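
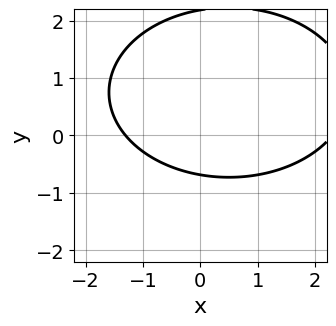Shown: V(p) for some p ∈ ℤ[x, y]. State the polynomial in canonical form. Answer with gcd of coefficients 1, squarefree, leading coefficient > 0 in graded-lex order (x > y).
1. Degree: no degree-1 curve has this shape, so deg p = 2.
2. The integer polynomial consistent with all of this is the stated p.

x^2 + 2*y^2 - x - 3*y - 3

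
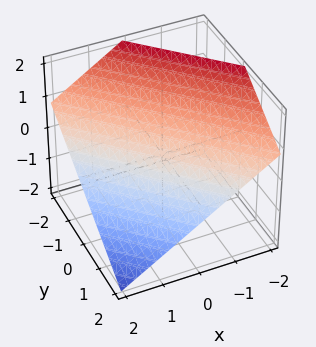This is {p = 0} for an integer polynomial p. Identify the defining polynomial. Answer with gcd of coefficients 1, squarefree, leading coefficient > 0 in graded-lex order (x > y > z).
2*x + 2*y + 3*z - 2

First, degree: every cross-section is a straight line — this is a plane, so deg p = 1.
Next, from the axis intercepts and sections: it crosses the y-axis at the gridline y = 1; it crosses the x-axis at the gridline x = 1.
Finally, together with the visible shape, these determine p as stated.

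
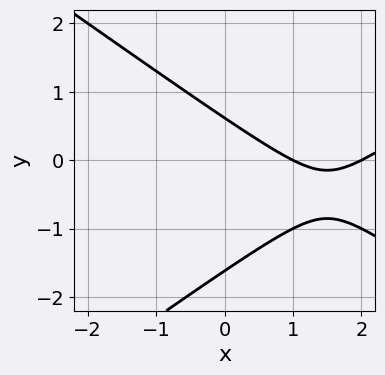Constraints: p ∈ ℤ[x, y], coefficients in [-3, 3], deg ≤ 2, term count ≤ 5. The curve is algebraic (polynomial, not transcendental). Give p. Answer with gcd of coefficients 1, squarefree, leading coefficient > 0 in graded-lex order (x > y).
deg p = 2.
Observable constraints: the x-axis gridline crossings are at x ∈ {1, 2}.
The integer polynomial consistent with all of this is the stated p.

x^2 - 2*y^2 - 3*x - 2*y + 2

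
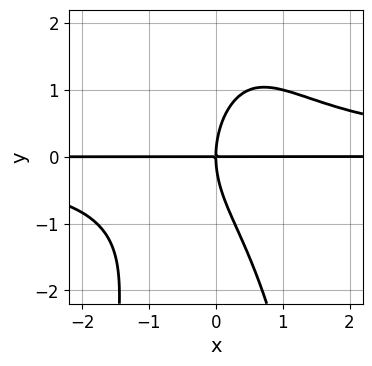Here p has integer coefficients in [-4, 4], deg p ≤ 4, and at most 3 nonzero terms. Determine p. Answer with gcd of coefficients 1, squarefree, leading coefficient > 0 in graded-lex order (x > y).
2*x^2*y^2 + y^3 - 3*x*y

(a) Degree: no degree-3 curve has this shape, so deg p = 4.
(b) From the visible intercepts: the visible x-axis segment lies entirely on the curve; it meets the y-axis at y = 0 (among the integer gridlines).
(c) Fitting integer coefficients to these (and the overall shape) gives p.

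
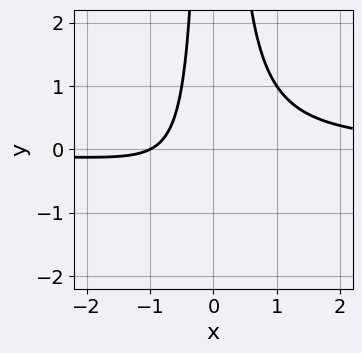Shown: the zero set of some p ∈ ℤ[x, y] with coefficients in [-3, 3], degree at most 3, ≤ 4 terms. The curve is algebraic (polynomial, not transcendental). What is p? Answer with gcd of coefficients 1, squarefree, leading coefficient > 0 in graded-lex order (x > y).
1. deg p = 3. A generic line meets the curve in up to 3 points.
2. Against the integer gridlines: it crosses the x-axis at the gridline x = -1; the curve avoids every integer y-axis point in the box.
3. Matching integer coefficients to the picture gives p.

2*x^2*y - x - 1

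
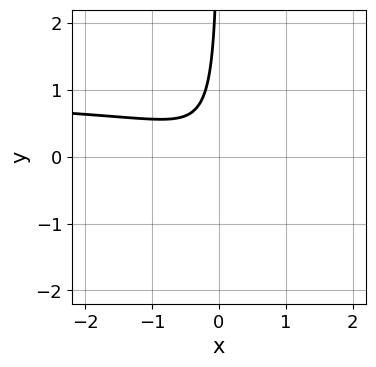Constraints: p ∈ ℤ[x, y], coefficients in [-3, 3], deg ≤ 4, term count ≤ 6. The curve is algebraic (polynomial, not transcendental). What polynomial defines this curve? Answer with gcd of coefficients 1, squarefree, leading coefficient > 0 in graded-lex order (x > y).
1. The degree is 3 — the shape is more complex than any degree-2 curve.
2. From the axis intercepts and sections: it misses every integer gridline on the x-axis; the curve avoids every integer y-axis point in the box.
3. Fitting integer coefficients to these (and the overall shape) gives p.

3*x^2*y - 2*x*y^2 - 3*x^2 - 3*x*y - 1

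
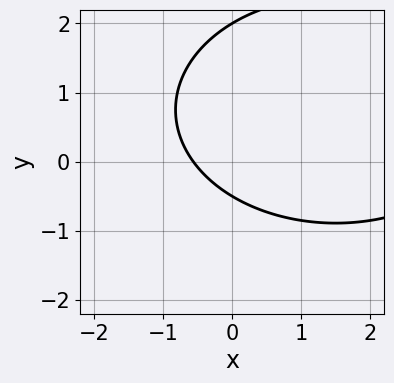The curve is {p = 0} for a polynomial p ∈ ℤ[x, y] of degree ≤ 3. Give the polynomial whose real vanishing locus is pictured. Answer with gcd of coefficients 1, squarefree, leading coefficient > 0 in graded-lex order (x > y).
x^2 + 2*y^2 - 3*x - 3*y - 2

Degree: a generic line meets the curve in up to 2 points, so deg p = 2.
From the visible intercepts: it crosses the y-axis at the gridline y = 2.
Fitting integer coefficients to these (and the overall shape) gives p.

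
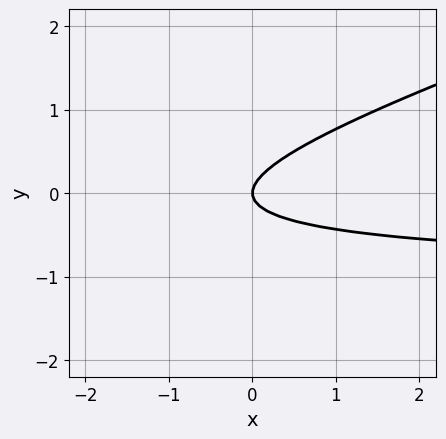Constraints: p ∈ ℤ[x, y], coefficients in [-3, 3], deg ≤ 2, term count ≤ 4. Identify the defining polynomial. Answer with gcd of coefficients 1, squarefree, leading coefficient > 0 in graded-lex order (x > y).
x*y - 3*y^2 + x

First, deg p = 2. A generic line meets the curve in up to 2 points.
Then, from the visible intercepts: one x-axis crossing is at x = 0; one y-axis crossing is at y = 0.
Finally, these observations pin down the coefficients.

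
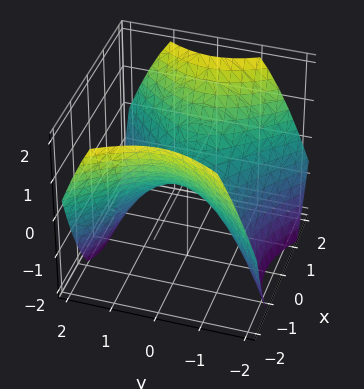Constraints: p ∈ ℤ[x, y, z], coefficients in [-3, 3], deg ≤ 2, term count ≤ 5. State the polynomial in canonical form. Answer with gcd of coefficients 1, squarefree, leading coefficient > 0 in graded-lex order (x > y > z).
2*x^2 - 2*y^2 - 3*z

(a) Degree: a hyperbolic paraboloid; a quadric, so deg p = 2.
(b) Symmetries: it's symmetric under x → −x, forcing even powers of x; it's symmetric under y → −y, forcing even powers of y.
(c) Reading off the gridlines: it crosses the y-axis at the gridline y = 0; it meets the x-axis at x = 0 (among the integer gridlines).
(d) Solving for integer coefficients yields p as stated.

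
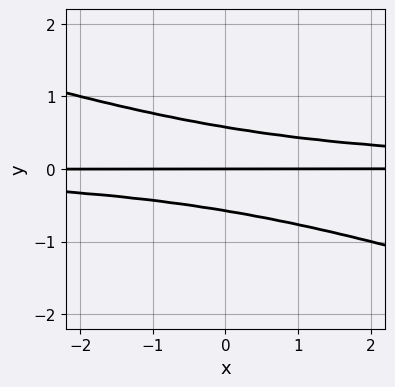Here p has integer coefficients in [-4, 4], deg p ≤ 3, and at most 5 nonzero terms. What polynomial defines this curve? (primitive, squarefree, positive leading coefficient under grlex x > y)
First, the degree is 3 — the shape is more complex than any degree-2 curve.
Next, checking where it meets the axes: one y-axis crossing is at y = 0; the visible x-axis segment lies entirely on the curve.
Finally, matching integer coefficients to the picture gives p.

x*y^2 + 3*y^3 - y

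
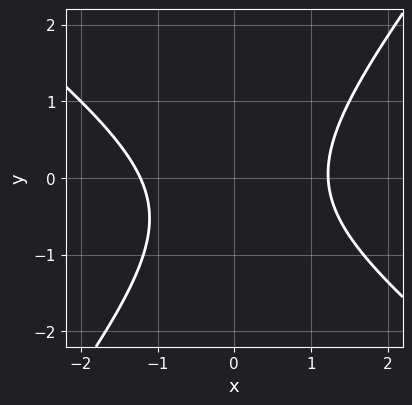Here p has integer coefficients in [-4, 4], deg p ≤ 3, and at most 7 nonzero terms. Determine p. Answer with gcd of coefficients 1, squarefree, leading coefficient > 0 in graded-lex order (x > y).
2*x^2 + x*y - 2*y^2 - y - 3

1. deg p = 2. The shape is more complex than any degree-1 curve.
2. Checking where it meets the axes: no y-intercept at any integer in the box.
3. These observations pin down the coefficients.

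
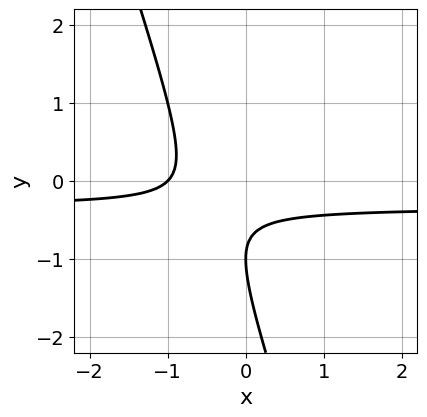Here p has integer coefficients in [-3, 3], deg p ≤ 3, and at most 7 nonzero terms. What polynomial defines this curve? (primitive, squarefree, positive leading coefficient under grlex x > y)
3*x*y + y^2 + x + 2*y + 1

The degree is 2 — the shape is more complex than any degree-1 curve.
From the axis intercepts and sections: it crosses the y-axis at the gridline y = -1; it crosses the x-axis at the gridline x = -1.
Solving for integer coefficients yields p as stated.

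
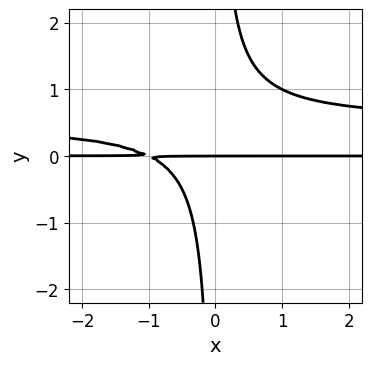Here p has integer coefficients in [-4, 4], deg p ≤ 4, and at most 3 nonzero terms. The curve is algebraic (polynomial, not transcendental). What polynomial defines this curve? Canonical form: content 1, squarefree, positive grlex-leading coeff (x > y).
(a) deg p = 3. No degree-2 curve has this shape.
(b) Observable constraints: the visible x-axis segment lies entirely on the curve; one y-axis crossing is at y = 0.
(c) The integer polynomial consistent with all of this is the stated p.

2*x*y^2 - x*y - y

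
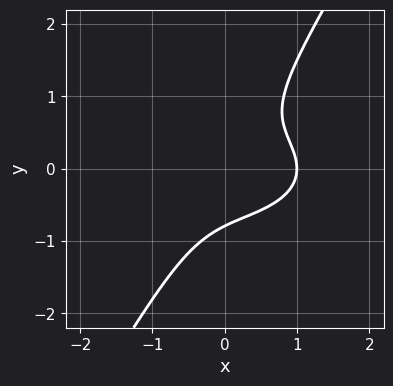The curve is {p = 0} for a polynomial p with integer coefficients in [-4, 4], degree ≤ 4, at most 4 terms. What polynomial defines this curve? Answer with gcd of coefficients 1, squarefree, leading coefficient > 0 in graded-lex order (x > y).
x^3 + 3*x*y^2 - 2*y^3 - 1

First, the degree is 3 — a generic line meets the curve in up to 3 points.
Then, from the visible intercepts: one x-axis crossing is at x = 1.
Finally, putting this together gives p.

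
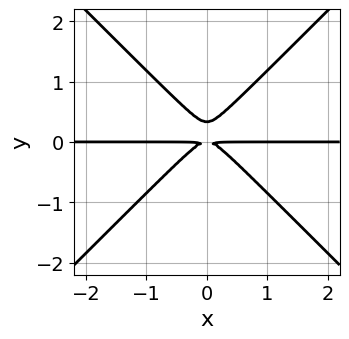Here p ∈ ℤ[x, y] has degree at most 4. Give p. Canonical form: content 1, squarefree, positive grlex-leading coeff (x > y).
First, deg p = 3. No degree-2 curve has this shape.
Next, symmetries: it's symmetric under x → −x, forcing even powers of x.
Then, from the axis intercepts and sections: the visible x-axis segment lies entirely on the curve.
Finally, assembling these constraints gives the stated polynomial.

3*x^2*y - 3*y^3 + y^2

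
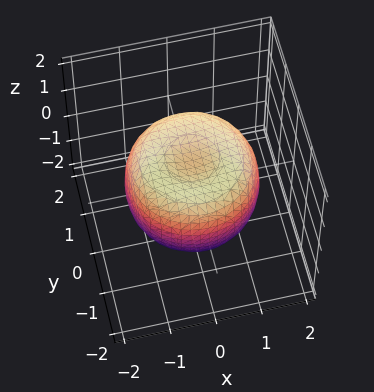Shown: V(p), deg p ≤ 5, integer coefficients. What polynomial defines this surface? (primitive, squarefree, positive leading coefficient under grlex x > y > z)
2*x^4 + 4*x^2*y^2 + 2*y^4 - 3*x^2 - 3*y^2 + 3*z^2 - 2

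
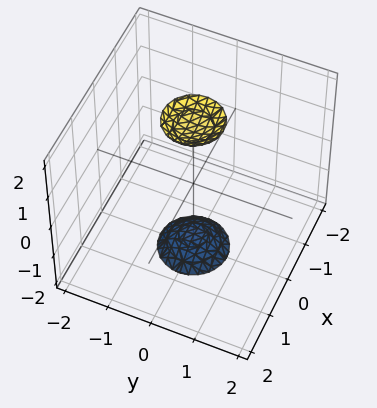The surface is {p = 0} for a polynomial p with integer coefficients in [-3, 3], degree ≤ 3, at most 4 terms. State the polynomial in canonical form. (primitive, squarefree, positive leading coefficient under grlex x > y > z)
(a) I count 2 distinct pieces. They look like related sheets of one shape, so recover p as a whole.
(b) Degree: two separate bowl-shaped sheets opening away from each other; a quadric, so deg p = 2.
(c) Symmetry: the z-axis is an axis of rotation, so x and y enter only as x² + y²; it's symmetric under z → −z, forcing even powers of z.
(d) Observable constraints: a circular section at z = -2 has radius between 0 and 1; it misses every integer gridline on the y-axis; the surface avoids every integer x-axis point in the box.
(e) The integer polynomial consistent with all of this is the stated p.

3*x^2 + 3*y^2 - z^2 + 3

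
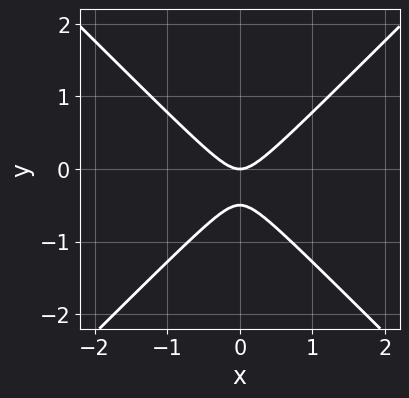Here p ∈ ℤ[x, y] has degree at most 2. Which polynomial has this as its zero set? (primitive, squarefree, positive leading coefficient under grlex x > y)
1. Degree: a generic line meets the curve in up to 2 points, so deg p = 2.
2. Symmetries: the x ↦ −x reflection is a symmetry, so x appears only in even powers.
3. Observable constraints: one x-axis crossing is at x = 0; one y-axis crossing is at y = 0.
4. Fitting integer coefficients to these (and the overall shape) gives p.

2*x^2 - 2*y^2 - y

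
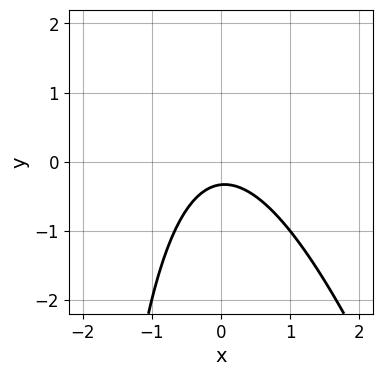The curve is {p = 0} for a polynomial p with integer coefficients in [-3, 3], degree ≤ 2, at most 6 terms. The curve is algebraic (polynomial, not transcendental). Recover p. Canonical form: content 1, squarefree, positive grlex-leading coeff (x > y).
3*x^2 + x*y + 3*y + 1

The degree is 2 — no degree-1 curve has this shape.
Against the integer gridlines: the curve avoids every integer x-axis point in the box.
Together with the visible shape, these determine p as stated.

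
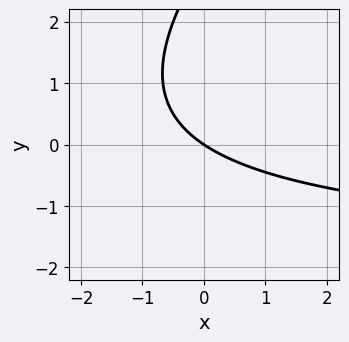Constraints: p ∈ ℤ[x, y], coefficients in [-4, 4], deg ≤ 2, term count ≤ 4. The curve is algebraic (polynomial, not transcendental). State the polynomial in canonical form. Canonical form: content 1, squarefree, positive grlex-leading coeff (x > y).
x*y - y^2 + 2*x + 3*y

1. deg p = 2.
2. From the visible intercepts: it crosses the y-axis at the gridline y = 0; one x-axis crossing is at x = 0.
3. These observations pin down the coefficients.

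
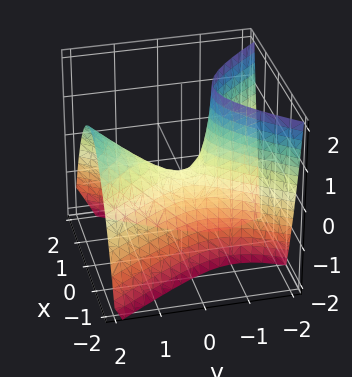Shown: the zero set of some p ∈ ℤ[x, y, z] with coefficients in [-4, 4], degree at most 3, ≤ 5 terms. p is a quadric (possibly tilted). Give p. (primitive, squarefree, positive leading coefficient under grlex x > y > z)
2*x^2 - y^2 + y*z + z

1. deg p = 2. The shape is more complex than any degree-1 surface.
2. Observable constraints: one z-axis crossing is at z = 0; it meets the y-axis at y = 0 (among the integer gridlines); one x-axis crossing is at x = 0.
3. Fitting integer coefficients to these (and the overall shape) gives p.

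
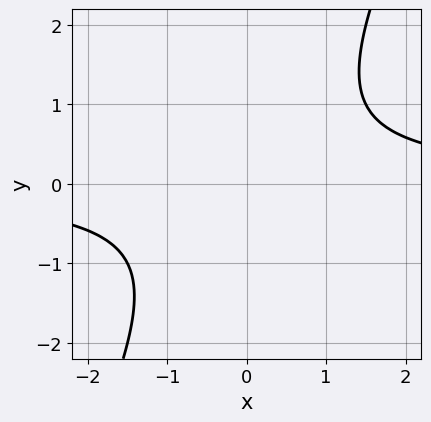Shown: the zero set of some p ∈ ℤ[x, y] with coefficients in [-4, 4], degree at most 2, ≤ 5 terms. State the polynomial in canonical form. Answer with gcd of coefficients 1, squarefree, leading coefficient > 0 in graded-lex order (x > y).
deg p = 2. A generic line meets the curve in up to 2 points.
Against the integer gridlines: it misses every integer gridline on the y-axis; no x-intercept at any integer in the box.
These observations pin down the coefficients.

2*x*y - y^2 - 2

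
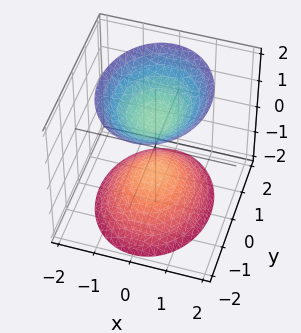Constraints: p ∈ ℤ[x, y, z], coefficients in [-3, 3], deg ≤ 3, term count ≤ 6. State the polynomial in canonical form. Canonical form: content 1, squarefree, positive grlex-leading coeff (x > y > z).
First, the picture has 2 separate pieces. They look like related sheets of one shape, so recover p as a whole.
Next, degree: two separate bowl-shaped sheets opening away from each other; a quadric, so deg p = 2.
Then, symmetries: the y ↦ −y reflection is a symmetry, so y appears only in even powers; it's symmetric under x → −x, forcing even powers of x; it's symmetric under z → −z, forcing even powers of z.
Then, from the axis intercepts and sections: it misses every integer gridline on the y-axis; the surface avoids every integer x-axis point in the box; the z-axis gridline crossings are at z ∈ {-1, 1}.
Finally, together with the visible shape, these determine p as stated.

3*x^2 + 2*y^2 - 2*z^2 + 2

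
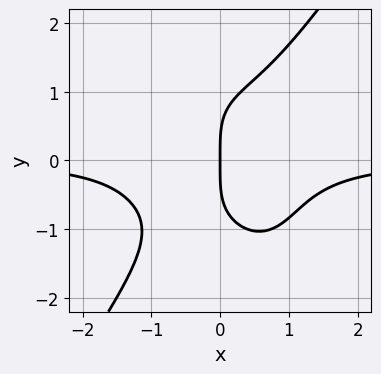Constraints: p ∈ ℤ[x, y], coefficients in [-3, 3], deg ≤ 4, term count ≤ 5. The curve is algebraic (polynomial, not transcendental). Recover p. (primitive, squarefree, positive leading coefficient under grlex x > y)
3*x^3*y - y^4 + 3*x

Degree: no degree-3 curve has this shape, so deg p = 4.
From the axis intercepts and sections: one y-axis crossing is at y = 0; it meets the x-axis at x = 0 (among the integer gridlines).
Putting this together gives p.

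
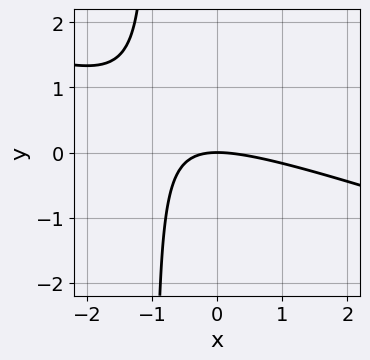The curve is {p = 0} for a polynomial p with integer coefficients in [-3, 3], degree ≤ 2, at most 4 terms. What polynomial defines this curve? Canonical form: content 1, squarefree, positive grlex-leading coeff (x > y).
x^2 + 3*x*y + 3*y

First, the degree is 2 — no degree-1 curve has this shape.
Next, against the integer gridlines: it meets the x-axis at x = 0 (among the integer gridlines); it meets the y-axis at y = 0 (among the integer gridlines).
Finally, assembling these constraints gives the stated polynomial.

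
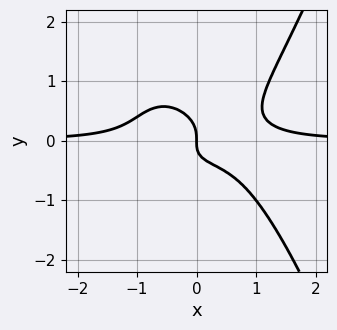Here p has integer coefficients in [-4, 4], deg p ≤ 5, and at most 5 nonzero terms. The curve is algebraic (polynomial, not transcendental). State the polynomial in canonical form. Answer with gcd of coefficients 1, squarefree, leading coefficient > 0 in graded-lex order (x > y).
3*x^3*y - 3*y^3 - x*y - x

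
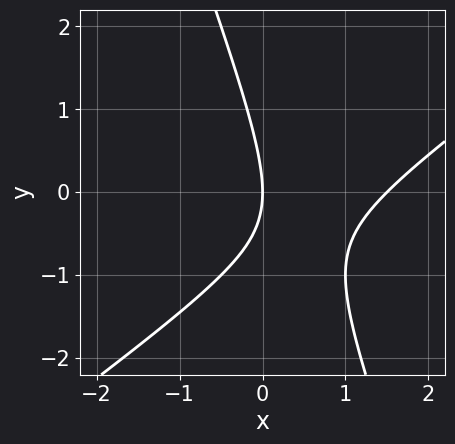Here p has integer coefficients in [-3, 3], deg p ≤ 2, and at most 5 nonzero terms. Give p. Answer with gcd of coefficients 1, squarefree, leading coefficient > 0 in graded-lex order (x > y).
Degree: a generic line meets the curve in up to 2 points, so deg p = 2.
Against the integer gridlines: it meets the y-axis at y = 0 (among the integer gridlines); it crosses the x-axis at the gridline x = 0.
Together with the visible shape, these determine p as stated.

2*x^2 - 2*x*y - y^2 - 3*x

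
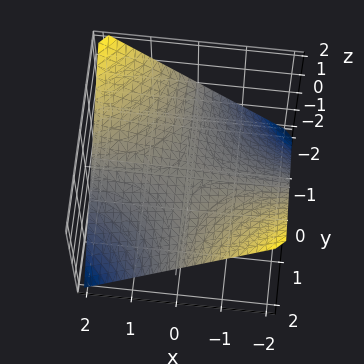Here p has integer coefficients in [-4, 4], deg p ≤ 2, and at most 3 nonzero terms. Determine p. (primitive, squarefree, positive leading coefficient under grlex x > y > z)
x*y + 2*z

deg p = 2. A saddle surface; a quadric.
Checking where it meets the axes: every point of the x-axis in the box is on the surface; every point of the y-axis in the box is on the surface.
Fitting integer coefficients to these (and the overall shape) gives p.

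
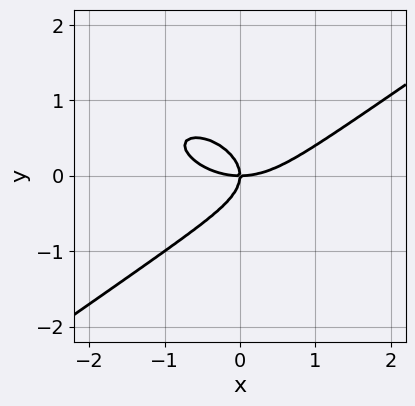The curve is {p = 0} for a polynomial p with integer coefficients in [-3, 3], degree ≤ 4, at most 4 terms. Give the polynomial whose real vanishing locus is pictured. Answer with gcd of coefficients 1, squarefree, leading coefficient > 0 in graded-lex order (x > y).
The degree is 3 — no degree-2 curve has this shape.
Reading off the gridlines: it meets the x-axis at x = 0 (among the integer gridlines); one y-axis crossing is at y = 0.
These observations pin down the coefficients.

x^3 - 3*y^3 - 2*x*y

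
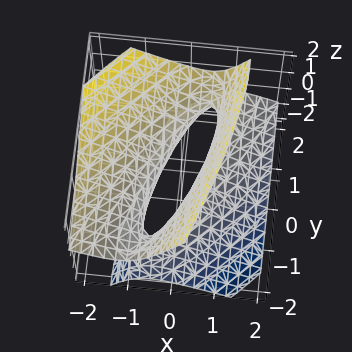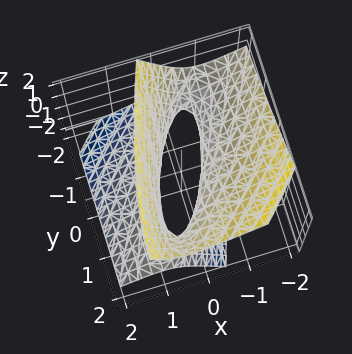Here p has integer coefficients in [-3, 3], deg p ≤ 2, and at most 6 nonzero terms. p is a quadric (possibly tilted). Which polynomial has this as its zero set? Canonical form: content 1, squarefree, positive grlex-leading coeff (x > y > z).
(a) The degree is 2 — the shape is more complex than any degree-1 surface.
(b) From the axis intercepts and sections: it misses every integer gridline on the z-axis; the y-axis gridline crossings are at y ∈ {-1, 1}.
(c) The integer polynomial consistent with all of this is the stated p.

3*x^2 - 3*x*y + 3*x*z + y^2 - 2*z^2 - 1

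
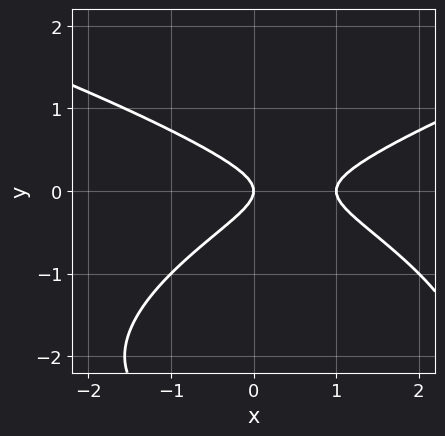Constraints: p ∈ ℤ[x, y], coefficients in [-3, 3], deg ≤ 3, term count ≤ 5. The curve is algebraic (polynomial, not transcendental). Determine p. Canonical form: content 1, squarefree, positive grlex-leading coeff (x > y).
First, degree: no degree-2 curve has this shape, so deg p = 3.
Then, from the visible intercepts: one y-axis crossing is at y = 0; the x-axis gridline crossings are at x ∈ {0, 1}.
Finally, assembling these constraints gives the stated polynomial.

y^3 - x^2 + 3*y^2 + x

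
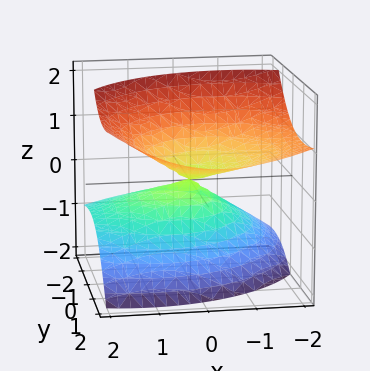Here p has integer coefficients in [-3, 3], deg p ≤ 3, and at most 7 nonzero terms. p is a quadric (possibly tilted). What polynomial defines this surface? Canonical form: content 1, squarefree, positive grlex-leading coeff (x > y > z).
x^2 + x*z + y^2 - 2*y*z - 2*z^2

1. deg p = 2. No degree-1 surface has this shape.
2. Against the integer gridlines: it meets the y-axis at y = 0 (among the integer gridlines); one z-axis crossing is at z = 0; it crosses the x-axis at the gridline x = 0.
3. Together with the visible shape, these determine p as stated.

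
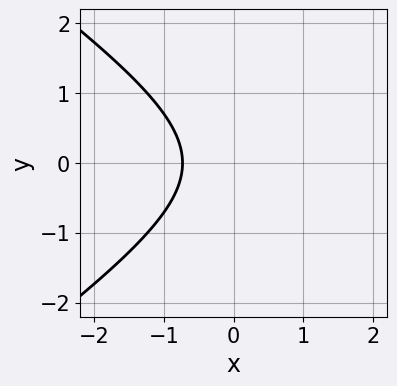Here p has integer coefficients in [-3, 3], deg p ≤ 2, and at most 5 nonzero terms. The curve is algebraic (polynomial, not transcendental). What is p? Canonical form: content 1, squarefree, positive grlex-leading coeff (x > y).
x^2 - 2*y^2 - 2*x - 2

First, deg p = 2.
Next, symmetries: the y ↦ −y reflection is a symmetry, so y appears only in even powers.
Next, checking where it meets the axes: the curve avoids every integer y-axis point in the box.
Finally, putting this together gives p.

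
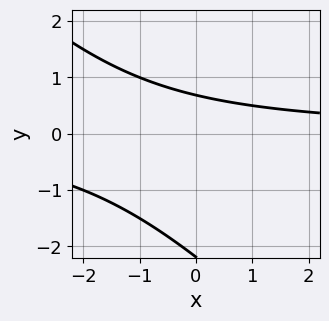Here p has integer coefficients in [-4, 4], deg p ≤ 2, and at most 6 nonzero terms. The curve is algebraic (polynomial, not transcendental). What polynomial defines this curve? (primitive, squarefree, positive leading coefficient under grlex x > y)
The degree is 2 — no degree-1 curve has this shape.
Against the integer gridlines: it misses every integer gridline on the x-axis.
Together with the visible shape, these determine p as stated.

2*x*y + 2*y^2 + 3*y - 3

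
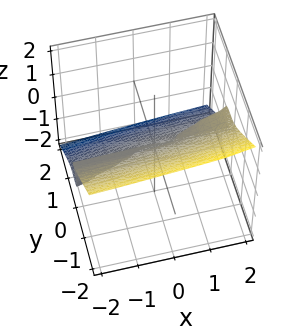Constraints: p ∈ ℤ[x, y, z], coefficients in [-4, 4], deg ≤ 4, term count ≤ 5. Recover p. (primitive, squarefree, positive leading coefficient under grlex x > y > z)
x*z^2 - 2*y^3 - 3*z^3

deg p = 3.
Observable constraints: the visible x-axis segment lies entirely on the surface; one y-axis crossing is at y = 0.
Assembling these constraints gives the stated polynomial.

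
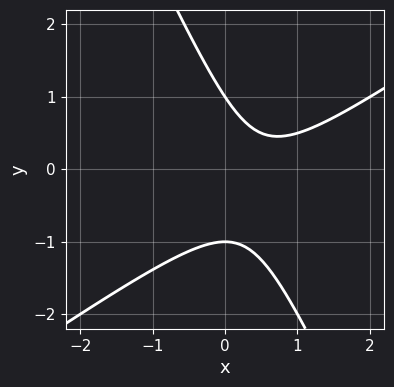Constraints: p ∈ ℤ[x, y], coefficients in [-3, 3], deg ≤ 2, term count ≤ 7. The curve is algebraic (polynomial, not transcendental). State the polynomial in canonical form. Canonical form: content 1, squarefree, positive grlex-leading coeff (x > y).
Degree: the shape is more complex than any degree-1 curve, so deg p = 2.
From the visible intercepts: it misses every integer gridline on the x-axis; the y-axis gridline crossings are at y ∈ {-1, 1}.
Solving for integer coefficients yields p as stated.

3*x^2 - 3*x*y - 2*y^2 - 3*x + 2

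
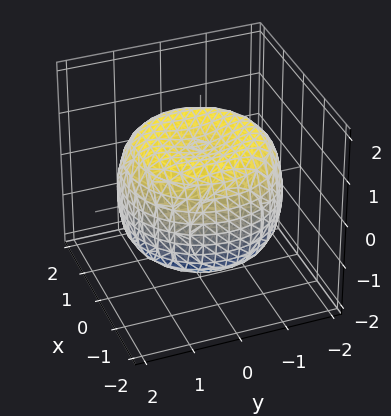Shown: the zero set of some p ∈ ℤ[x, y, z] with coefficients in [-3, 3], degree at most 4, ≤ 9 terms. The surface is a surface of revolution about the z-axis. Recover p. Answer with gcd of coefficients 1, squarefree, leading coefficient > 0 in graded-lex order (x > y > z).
1. deg p = 4.
2. Symmetries: rotational symmetry about the z-axis ⇒ p depends on x, y only through x² + y².
3. Reading off the gridlines: the z-axis gridline crossings are at z ∈ {-1, 1}; a circular section at z = 0 has radius between 1 and 2.
4. Fitting integer coefficients to these (and the overall shape) gives p.

x^4 + 2*x^2*y^2 + y^4 - 2*x^2 - 2*y^2 + 2*z^2 - 2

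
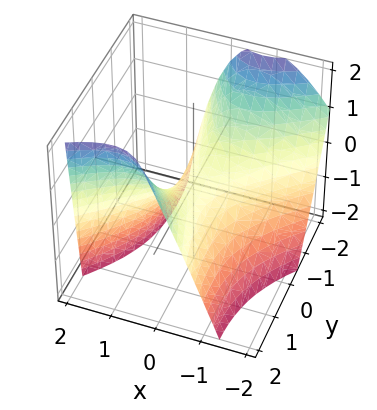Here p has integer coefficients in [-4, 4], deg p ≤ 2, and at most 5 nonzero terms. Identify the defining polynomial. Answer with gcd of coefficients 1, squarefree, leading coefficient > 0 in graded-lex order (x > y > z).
3*x^2 - 3*x*y - x*z - y^2 + 3*z

1. Degree: the shape is more complex than any degree-1 surface, so deg p = 2.
2. From the visible intercepts: one x-axis crossing is at x = 0; it meets the y-axis at y = 0 (among the integer gridlines).
3. Fitting integer coefficients to these (and the overall shape) gives p.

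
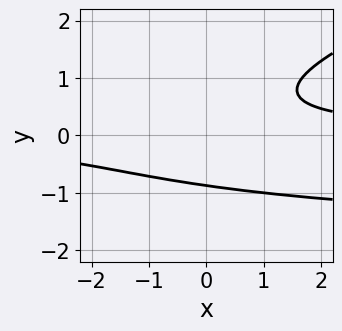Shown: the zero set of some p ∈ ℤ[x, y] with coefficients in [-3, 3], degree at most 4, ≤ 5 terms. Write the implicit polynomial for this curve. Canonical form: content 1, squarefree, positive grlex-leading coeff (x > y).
1. deg p = 3. No degree-2 curve has this shape.
2. From the visible intercepts: no x-intercept at any integer in the box.
3. Matching integer coefficients to the picture gives p.

x*y^2 - 3*y^3 + 2*x*y - 2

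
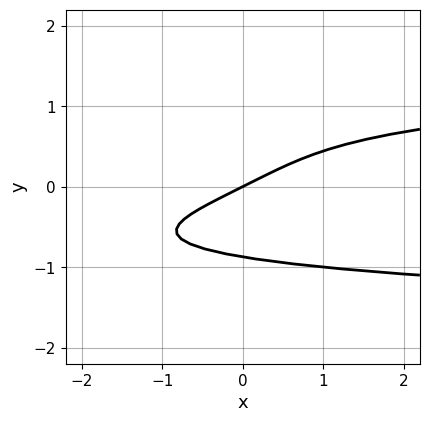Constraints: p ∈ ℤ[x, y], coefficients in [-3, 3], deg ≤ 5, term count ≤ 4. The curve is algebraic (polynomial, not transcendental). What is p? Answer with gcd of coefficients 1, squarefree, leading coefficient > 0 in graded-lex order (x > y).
3*y^4 - x + 2*y

First, the degree is 4 — no degree-3 curve has this shape.
Next, from the axis intercepts and sections: one x-axis crossing is at x = 0; it crosses the y-axis at the gridline y = 0.
Finally, together with the visible shape, these determine p as stated.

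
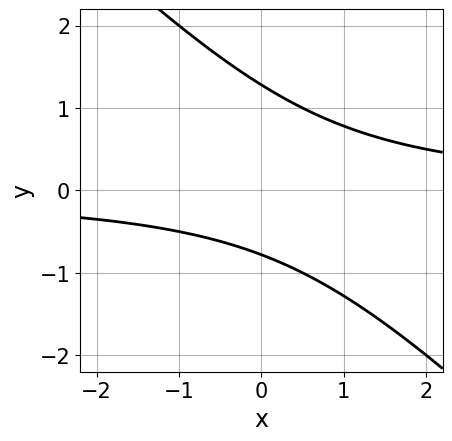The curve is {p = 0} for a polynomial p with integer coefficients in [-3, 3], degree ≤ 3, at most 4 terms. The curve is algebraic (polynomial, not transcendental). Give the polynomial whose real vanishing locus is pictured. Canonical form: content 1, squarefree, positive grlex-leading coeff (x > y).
2*x*y + 2*y^2 - y - 2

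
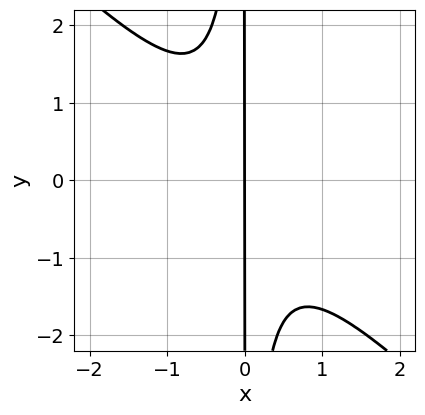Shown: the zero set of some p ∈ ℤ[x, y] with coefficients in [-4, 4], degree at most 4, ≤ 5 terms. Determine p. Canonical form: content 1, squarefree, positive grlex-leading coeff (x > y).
3*x^3 + 3*x^2*y + 2*x

(a) The degree is 3 — the shape is more complex than any degree-2 curve.
(b) From the axis intercepts and sections: one x-axis crossing is at x = 0; every point of the y-axis in the box is on the curve.
(c) These observations pin down the coefficients.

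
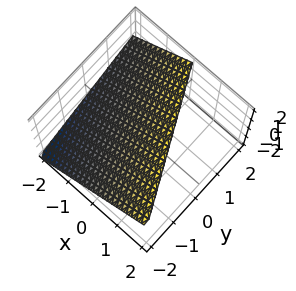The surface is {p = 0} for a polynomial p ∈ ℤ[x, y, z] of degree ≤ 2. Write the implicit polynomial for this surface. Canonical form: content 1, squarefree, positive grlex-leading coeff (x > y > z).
2*x + y - 2*z + 2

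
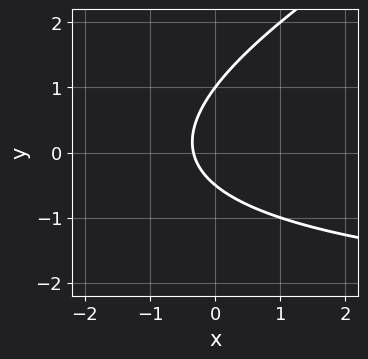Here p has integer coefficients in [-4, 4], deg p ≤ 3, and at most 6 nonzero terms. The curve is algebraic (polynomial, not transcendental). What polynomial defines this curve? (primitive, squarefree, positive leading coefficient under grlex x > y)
x*y - 2*y^2 + 3*x + y + 1

(a) The degree is 2 — a generic line meets the curve in up to 2 points.
(b) From the visible intercepts: one y-axis crossing is at y = 1.
(c) Together with the visible shape, these determine p as stated.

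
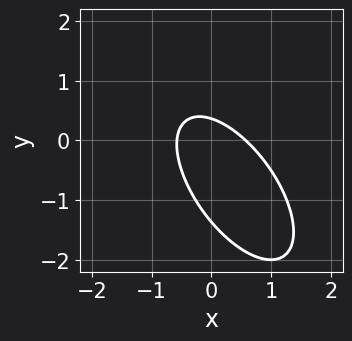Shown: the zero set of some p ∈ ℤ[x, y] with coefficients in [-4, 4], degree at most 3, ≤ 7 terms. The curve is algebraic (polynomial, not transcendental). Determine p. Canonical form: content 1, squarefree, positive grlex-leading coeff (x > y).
First, deg p = 2. A generic line meets the curve in up to 2 points.
Finally, putting this together gives p.

3*x^2 + 3*x*y + 2*y^2 + 2*y - 1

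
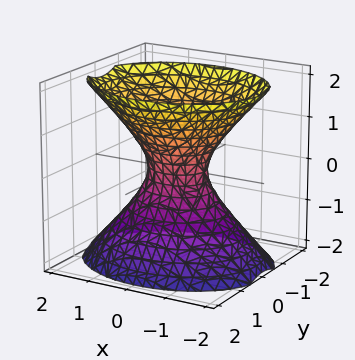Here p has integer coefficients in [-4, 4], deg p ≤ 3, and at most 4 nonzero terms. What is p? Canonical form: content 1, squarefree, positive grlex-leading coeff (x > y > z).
(a) deg p = 2. An hourglass — one-sheet hyperboloid; a quadric.
(b) Symmetries: the y ↦ −y reflection is a symmetry, so y appears only in even powers; the x ↦ −x reflection is a symmetry, so x appears only in even powers; it's symmetric under z → −z, forcing even powers of z.
(c) From the axis intercepts and sections: it misses every integer gridline on the z-axis.
(d) These observations pin down the coefficients.

2*x^2 + 3*y^2 - 2*z^2 - 1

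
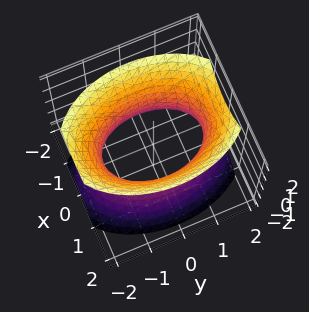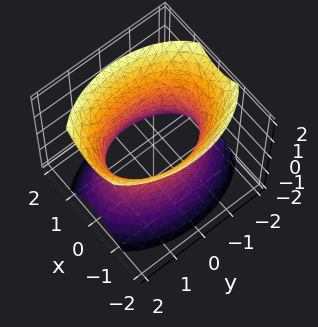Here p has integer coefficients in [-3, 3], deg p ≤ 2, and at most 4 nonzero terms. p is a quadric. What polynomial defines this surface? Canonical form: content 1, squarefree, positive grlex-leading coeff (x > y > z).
2*x^2 + y^2 - z^2 - 2

1. The degree is 2 — one connected sheet with a waist; a quadric.
2. Symmetries: mirror symmetry x ↦ −x ⇒ only even powers of x; it's symmetric under z → −z, forcing even powers of z; the y ↦ −y reflection is a symmetry, so y appears only in even powers.
3. From the visible intercepts: the x-axis gridline crossings are at x ∈ {-1, 1}; no z-intercept at any integer in the box.
4. Solving for integer coefficients yields p as stated.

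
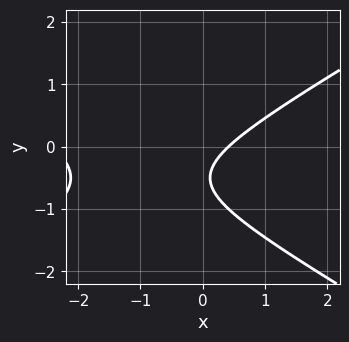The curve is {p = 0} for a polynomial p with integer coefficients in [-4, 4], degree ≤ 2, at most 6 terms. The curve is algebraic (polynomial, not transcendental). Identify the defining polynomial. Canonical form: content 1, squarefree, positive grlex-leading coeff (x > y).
(a) Degree: a generic line meets the curve in up to 2 points, so deg p = 2.
(b) Reading off the gridlines: no y-intercept at any integer in the box.
(c) These observations pin down the coefficients.

x^2 - 3*y^2 + 2*x - 3*y - 1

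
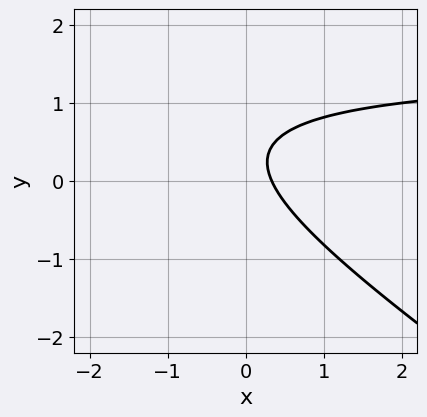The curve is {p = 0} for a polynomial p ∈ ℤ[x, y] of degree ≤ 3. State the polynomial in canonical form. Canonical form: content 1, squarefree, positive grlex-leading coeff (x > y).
2*x*y + 3*y^2 - 3*x - 2*y + 1

First, deg p = 2. A generic line meets the curve in up to 2 points.
Then, against the integer gridlines: the curve avoids every integer y-axis point in the box.
Finally, putting this together gives p.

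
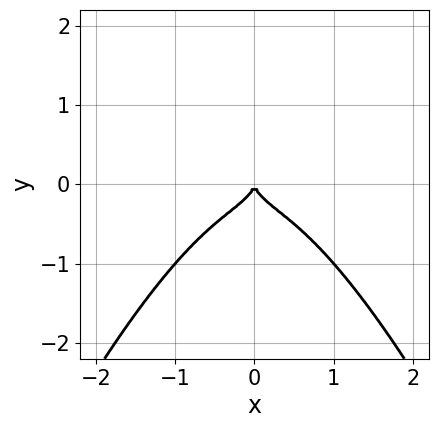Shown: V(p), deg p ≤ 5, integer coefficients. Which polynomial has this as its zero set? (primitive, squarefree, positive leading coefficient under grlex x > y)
2*x^4 + x^2*y + 2*y^3 + x^2

1. Degree: a generic line meets the curve in up to 4 points, so deg p = 4.
2. Symmetries: the x ↦ −x reflection is a symmetry, so x appears only in even powers.
3. Reading off the gridlines: one x-axis crossing is at x = 0; it crosses the y-axis at the gridline y = 0.
4. Assembling these constraints gives the stated polynomial.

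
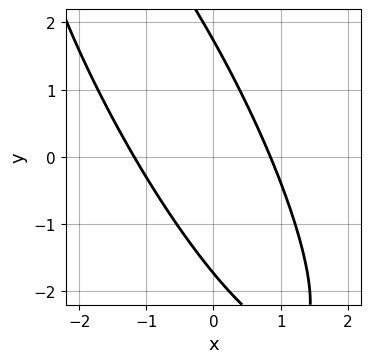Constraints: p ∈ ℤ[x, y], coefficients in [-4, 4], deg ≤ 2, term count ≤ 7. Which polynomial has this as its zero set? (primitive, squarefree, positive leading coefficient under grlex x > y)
1. deg p = 2. No degree-1 curve has this shape.
2. Solving for integer coefficients yields p as stated.

3*x^2 + 3*x*y + y^2 + x - 3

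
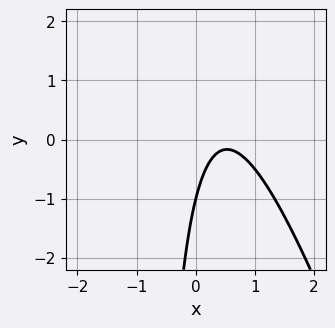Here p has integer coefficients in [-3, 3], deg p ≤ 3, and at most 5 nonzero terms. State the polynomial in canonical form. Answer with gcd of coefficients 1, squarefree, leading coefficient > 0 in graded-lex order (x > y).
(a) The degree is 2 — a generic line meets the curve in up to 2 points.
(b) Checking where it meets the axes: the curve avoids every integer x-axis point in the box; one y-axis crossing is at y = -1.
(c) Matching integer coefficients to the picture gives p.

3*x^2 + x*y - 3*x + y + 1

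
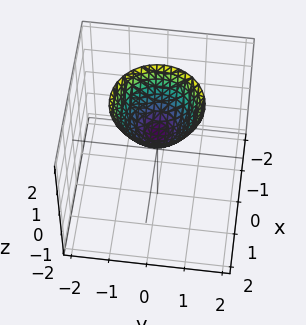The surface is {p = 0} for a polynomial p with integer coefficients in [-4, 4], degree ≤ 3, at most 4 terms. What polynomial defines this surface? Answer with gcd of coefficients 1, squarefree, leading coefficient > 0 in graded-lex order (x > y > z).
The degree is 2 — a generic line meets the surface in up to 2 points.
Symmetry: the z-axis is an axis of rotation, so x and y enter only as x² + y².
Observable constraints: no y-intercept at any integer in the box; it misses every integer gridline on the x-axis; a circular section at z = 1 has radius between 0 and 1.
Solving for integer coefficients yields p as stated.

3*x^2 + 3*y^2 - 3*z + 2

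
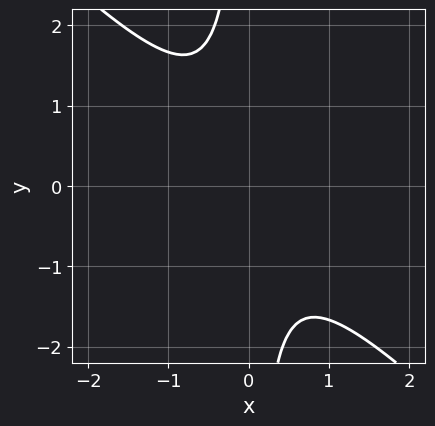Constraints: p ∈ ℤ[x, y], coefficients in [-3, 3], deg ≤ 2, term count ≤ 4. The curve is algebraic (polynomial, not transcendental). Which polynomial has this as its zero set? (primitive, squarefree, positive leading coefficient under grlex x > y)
First, deg p = 2. The shape is more complex than any degree-1 curve.
Next, from the visible intercepts: the curve avoids every integer y-axis point in the box; the curve avoids every integer x-axis point in the box.
Finally, matching integer coefficients to the picture gives p.

3*x^2 + 3*x*y + 2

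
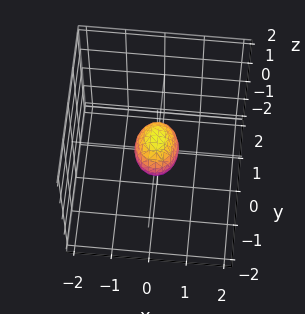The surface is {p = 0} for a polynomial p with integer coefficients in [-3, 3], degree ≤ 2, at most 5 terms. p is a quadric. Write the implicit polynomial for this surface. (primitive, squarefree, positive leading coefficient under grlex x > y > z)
First, the degree is 2 — a closed, bounded, convex surface; a quadric.
Then, symmetries: it's symmetric under z → −z, forcing even powers of z; mirror symmetry x ↦ −x ⇒ only even powers of x; it's symmetric under y → −y, forcing even powers of y.
Finally, assembling these constraints gives the stated polynomial.

3*x^2 + 2*y^2 + 2*z^2 - 1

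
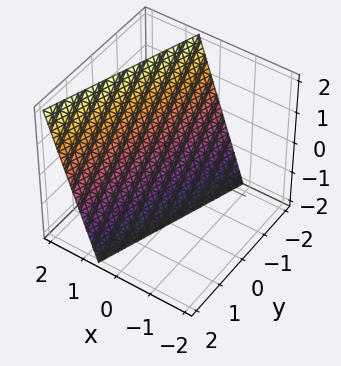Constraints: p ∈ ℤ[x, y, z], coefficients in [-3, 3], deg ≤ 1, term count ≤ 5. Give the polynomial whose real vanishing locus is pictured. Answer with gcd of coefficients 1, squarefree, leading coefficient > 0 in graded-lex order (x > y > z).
3*x - y - z - 2

Degree: every cross-section is a straight line — this is a plane, so deg p = 1.
Checking where it meets the axes: it crosses the y-axis at the gridline y = -2; it crosses the z-axis at the gridline z = -2.
These observations pin down the coefficients.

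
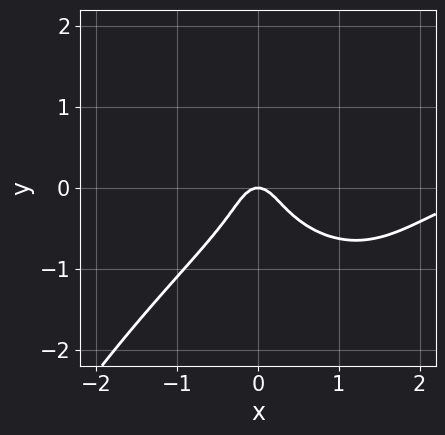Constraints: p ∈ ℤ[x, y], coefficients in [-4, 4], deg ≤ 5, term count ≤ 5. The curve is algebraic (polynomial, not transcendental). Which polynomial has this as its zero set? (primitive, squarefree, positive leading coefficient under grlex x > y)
x^3*y - x^3 + 3*y^3 + 3*x^2 + y

Degree: no degree-3 curve has this shape, so deg p = 4.
Observable constraints: one x-axis crossing is at x = 0; it meets the y-axis at y = 0 (among the integer gridlines).
Solving for integer coefficients yields p as stated.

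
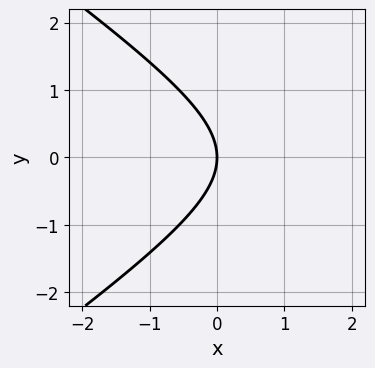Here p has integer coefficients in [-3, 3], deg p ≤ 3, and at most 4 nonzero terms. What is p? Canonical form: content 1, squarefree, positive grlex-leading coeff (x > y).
x^2 - 2*y^2 - 3*x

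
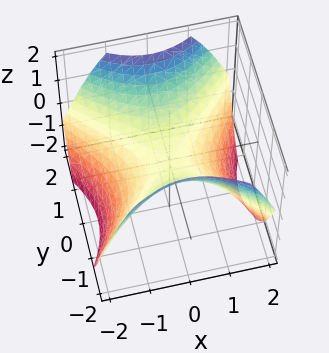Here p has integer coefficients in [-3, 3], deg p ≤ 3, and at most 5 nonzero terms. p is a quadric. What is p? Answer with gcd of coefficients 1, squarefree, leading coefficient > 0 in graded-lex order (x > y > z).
First, degree: a saddle surface; a quadric, so deg p = 2.
Next, symmetries: it's symmetric under y → −y, forcing even powers of y; it's symmetric under x → −x, forcing even powers of x.
Next, observable constraints: it meets the x-axis at x = 0 (among the integer gridlines); it crosses the z-axis at the gridline z = 0; it meets the y-axis at y = 0 (among the integer gridlines).
Finally, assembling these constraints gives the stated polynomial.

2*x^2 - 2*y^2 + 3*z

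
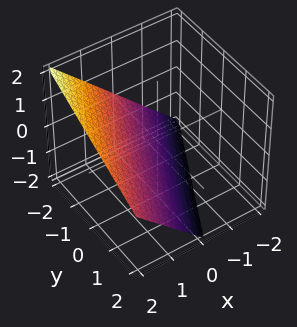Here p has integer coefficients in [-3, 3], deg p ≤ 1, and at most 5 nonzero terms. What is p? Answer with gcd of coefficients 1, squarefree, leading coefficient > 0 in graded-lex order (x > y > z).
(a) The degree is 1 — every cross-section is a straight line — this is a plane.
(b) Checking where it meets the axes: one x-axis crossing is at x = 1; it crosses the z-axis at the gridline z = -1; it crosses the y-axis at the gridline y = -2.
(c) The integer polynomial consistent with all of this is the stated p.

2*x - y - 2*z - 2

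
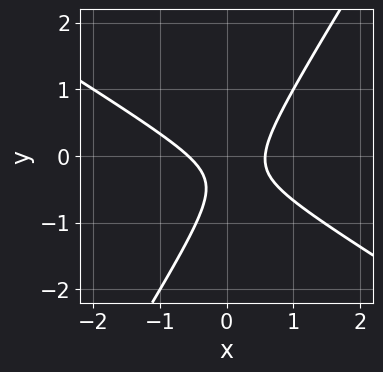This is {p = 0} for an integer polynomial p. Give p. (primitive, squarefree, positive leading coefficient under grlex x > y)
3*x^2 + 3*x*y - 3*y^2 - 2*y - 1

First, deg p = 2.
Next, observable constraints: no y-intercept at any integer in the box.
Finally, matching integer coefficients to the picture gives p.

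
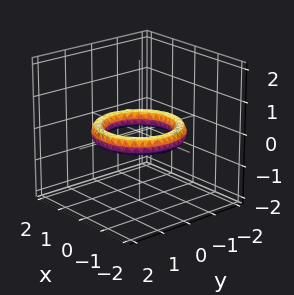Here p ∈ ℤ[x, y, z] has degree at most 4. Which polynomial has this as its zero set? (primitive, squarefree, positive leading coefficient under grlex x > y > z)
x^4 + 2*x^2*y^2 + y^4 - 3*x^2 - 3*y^2 + 3*z^2 + 2

First, deg p = 4. The shape is more complex than any degree-3 surface.
Then, symmetries: the z-axis is an axis of rotation, so x and y enter only as x² + y².
Then, from the axis intercepts and sections: the y-axis gridline crossings are at y ∈ {-1, 1}; among the integer gridlines, it crosses the x-axis at x ∈ {-1, 1}.
Finally, the integer polynomial consistent with all of this is the stated p.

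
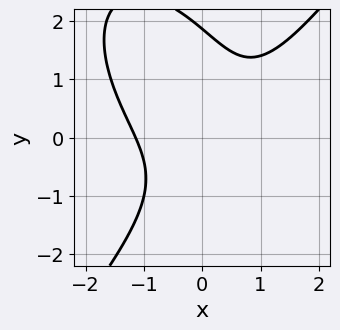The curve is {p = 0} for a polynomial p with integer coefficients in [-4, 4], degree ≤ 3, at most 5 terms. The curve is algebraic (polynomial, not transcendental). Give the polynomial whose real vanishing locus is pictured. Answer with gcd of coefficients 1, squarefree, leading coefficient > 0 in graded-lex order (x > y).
2*x^3 - y^3 - 3*x*y + y^2 + 3

First, deg p = 3.
Finally, putting this together gives p.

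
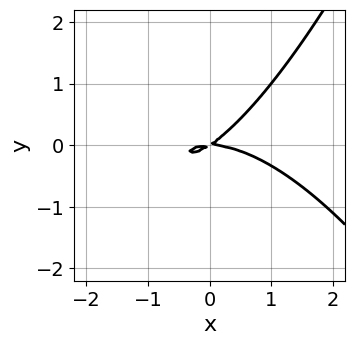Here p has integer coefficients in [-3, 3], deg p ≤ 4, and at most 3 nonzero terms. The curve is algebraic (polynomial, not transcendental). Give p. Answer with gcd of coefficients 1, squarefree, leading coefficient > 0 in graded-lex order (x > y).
Degree: the shape is more complex than any degree-2 curve, so deg p = 3.
Reading off the gridlines: it crosses the x-axis at the gridline x = 0; it crosses the y-axis at the gridline y = 0.
Assembling these constraints gives the stated polynomial.

x^3 + 2*x*y - 3*y^2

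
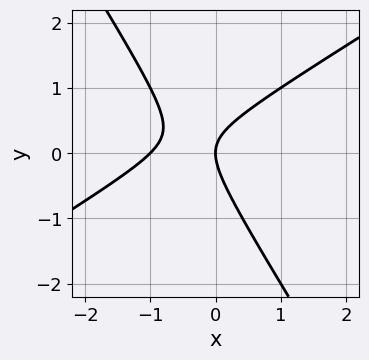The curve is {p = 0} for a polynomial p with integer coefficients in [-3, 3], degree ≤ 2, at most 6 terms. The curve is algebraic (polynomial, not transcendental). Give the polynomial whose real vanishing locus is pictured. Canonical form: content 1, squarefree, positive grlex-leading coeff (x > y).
1. The degree is 2 — no degree-1 curve has this shape.
2. Checking where it meets the axes: among the integer gridlines, it crosses the x-axis at x ∈ {-1, 0}; one y-axis crossing is at y = 0.
3. Matching integer coefficients to the picture gives p.

x^2 - x*y - y^2 + x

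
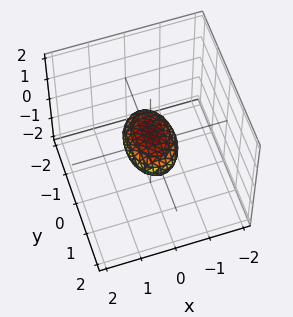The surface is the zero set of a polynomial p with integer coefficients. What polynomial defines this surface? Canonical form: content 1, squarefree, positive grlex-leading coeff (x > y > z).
2*x^2 + y^2 + 3*z^2 - 1

First, the degree is 2 — bounded and convex; a quadric.
Next, symmetries: mirror symmetry x ↦ −x ⇒ only even powers of x; it's symmetric under y → −y, forcing even powers of y; mirror symmetry z ↦ −z ⇒ only even powers of z.
Then, reading off the gridlines: the y-axis gridline crossings are at y ∈ {-1, 1}.
Finally, these observations pin down the coefficients.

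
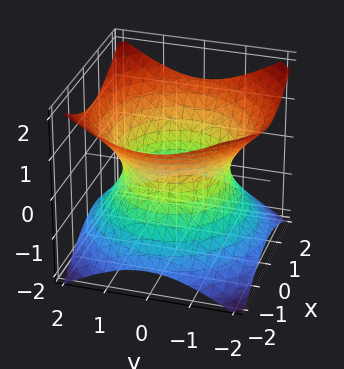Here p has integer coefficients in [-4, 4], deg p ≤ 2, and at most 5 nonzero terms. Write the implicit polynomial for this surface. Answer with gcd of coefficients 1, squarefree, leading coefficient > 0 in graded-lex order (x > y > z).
(a) Degree: the shape is more complex than any degree-1 surface, so deg p = 2.
(b) Symmetries: every cross-section ⟂ z is a circle, so x, y appear only via x² + y².
(c) From the visible intercepts: it misses every integer gridline on the z-axis; a circular section at z = -1 has radius between 1 and 2.
(d) These observations pin down the coefficients.

2*x^2 + 2*y^2 - 3*z^2 - 3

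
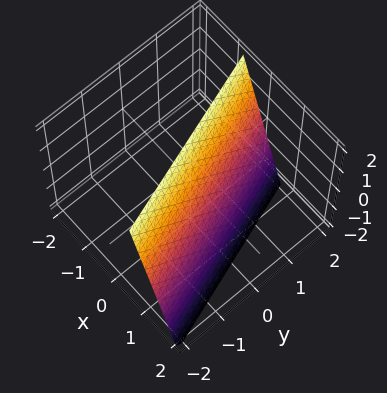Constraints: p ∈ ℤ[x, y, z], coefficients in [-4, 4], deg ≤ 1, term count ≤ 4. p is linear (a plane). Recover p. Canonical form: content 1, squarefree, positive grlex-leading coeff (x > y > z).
3*x + y + z - 2

1. Degree: the surface is flat (a plane), so deg p = 1.
2. Against the integer gridlines: it crosses the z-axis at the gridline z = 2; one y-axis crossing is at y = 2.
3. Matching integer coefficients to the picture gives p.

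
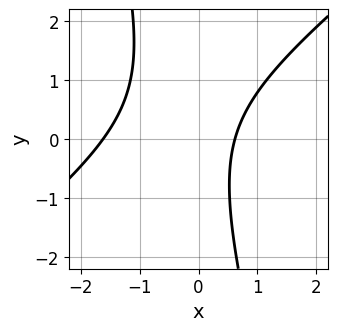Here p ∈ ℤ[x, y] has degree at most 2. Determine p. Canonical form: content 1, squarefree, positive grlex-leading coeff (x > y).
3*x^2 - 3*x*y - y^2 + 3*x - 3

1. deg p = 2. A generic line meets the curve in up to 2 points.
2. From the visible intercepts: it misses every integer gridline on the y-axis.
3. Assembling these constraints gives the stated polynomial.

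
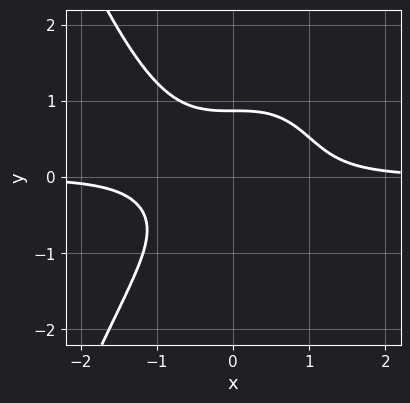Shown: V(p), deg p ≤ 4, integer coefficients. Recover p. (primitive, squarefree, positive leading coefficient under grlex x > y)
1. The degree is 4 — a generic line meets the curve in up to 4 points.
2. From the axis intercepts and sections: no x-intercept at any integer in the box.
3. These observations pin down the coefficients.

3*x^3*y + 3*y^3 - 2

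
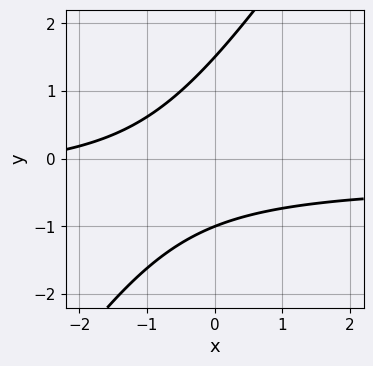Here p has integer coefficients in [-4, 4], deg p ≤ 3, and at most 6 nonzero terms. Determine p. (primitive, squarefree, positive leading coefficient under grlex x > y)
3*x*y - 2*y^2 + x + y + 3

deg p = 2. No degree-1 curve has this shape.
Reading off the gridlines: it crosses the y-axis at the gridline y = -1; no x-intercept at any integer in the box.
Together with the visible shape, these determine p as stated.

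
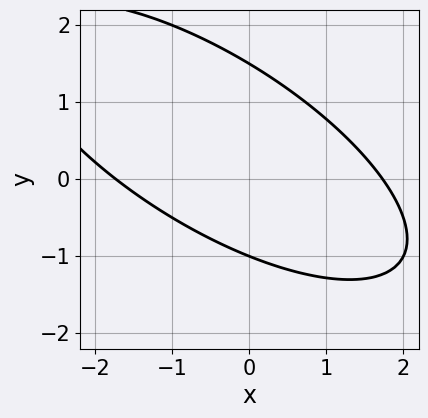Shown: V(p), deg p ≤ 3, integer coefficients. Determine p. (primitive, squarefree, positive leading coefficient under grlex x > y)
1. Degree: the shape is more complex than any degree-1 curve, so deg p = 2.
2. From the axis intercepts and sections: one y-axis crossing is at y = -1.
3. Solving for integer coefficients yields p as stated.

x^2 + 2*x*y + 2*y^2 - y - 3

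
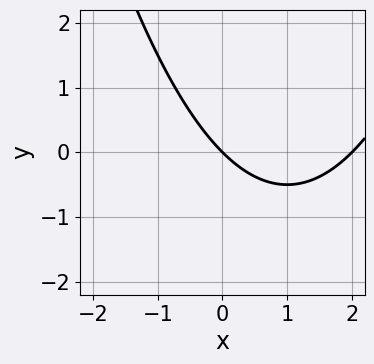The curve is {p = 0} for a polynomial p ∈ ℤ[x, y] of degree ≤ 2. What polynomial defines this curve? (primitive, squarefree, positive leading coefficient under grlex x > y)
x^2 - 2*x - 2*y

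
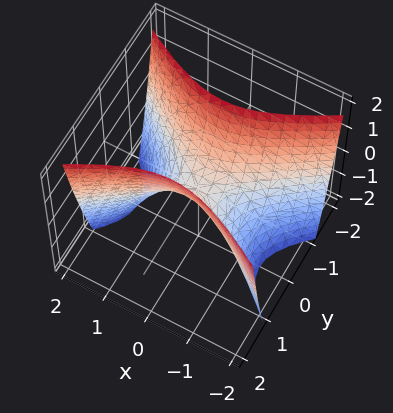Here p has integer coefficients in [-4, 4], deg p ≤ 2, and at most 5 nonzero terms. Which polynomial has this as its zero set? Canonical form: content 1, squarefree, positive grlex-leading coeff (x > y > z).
(a) The degree is 2 — a hyperbolic paraboloid; a quadric.
(b) Symmetries: mirror symmetry x ↦ −x ⇒ only even powers of x; the y ↦ −y reflection is a symmetry, so y appears only in even powers.
(c) Checking where it meets the axes: it meets the y-axis at y = 0 (among the integer gridlines); it meets the x-axis at x = 0 (among the integer gridlines); it meets the z-axis at z = 0 (among the integer gridlines).
(d) Solving for integer coefficients yields p as stated.

x^2 - 2*y^2 + z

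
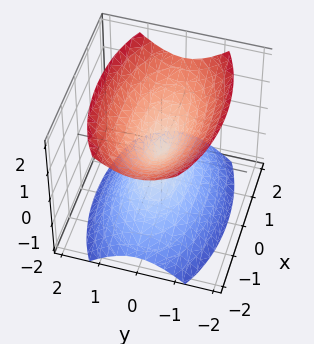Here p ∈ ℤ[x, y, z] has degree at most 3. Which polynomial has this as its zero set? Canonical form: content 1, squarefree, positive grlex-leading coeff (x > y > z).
x^2 + 3*y^2 - 2*z^2

First, I count 2 distinct pieces. They look like related sheets of one shape, so recover p as a whole.
Then, degree: two nappes meeting at a single point; a quadric, so deg p = 2.
Next, symmetries: the y ↦ −y reflection is a symmetry, so y appears only in even powers; it's symmetric under x → −x, forcing even powers of x; mirror symmetry z ↦ −z ⇒ only even powers of z.
Next, from the axis intercepts and sections: it crosses the z-axis at the gridline z = 0; one x-axis crossing is at x = 0.
Finally, together with the visible shape, these determine p as stated.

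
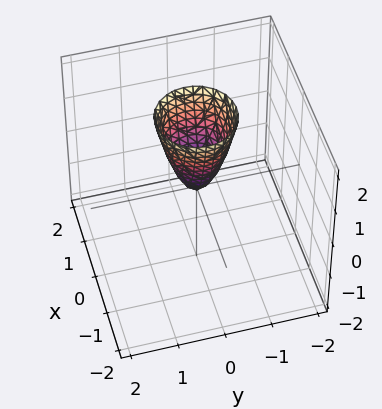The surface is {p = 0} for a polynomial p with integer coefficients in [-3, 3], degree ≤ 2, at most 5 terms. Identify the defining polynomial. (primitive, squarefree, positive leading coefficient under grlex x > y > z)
Degree: a paraboloid; a quadric, so deg p = 2.
Symmetry: the z-axis is an axis of rotation, so x and y enter only as x² + y².
From the axis intercepts and sections: it meets the x-axis at x = 0 (among the integer gridlines); a circular section at z = 2 has radius between 0 and 1.
Assembling these constraints gives the stated polynomial.

3*x^2 + 3*y^2 - z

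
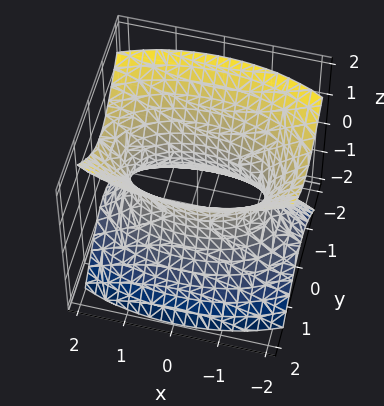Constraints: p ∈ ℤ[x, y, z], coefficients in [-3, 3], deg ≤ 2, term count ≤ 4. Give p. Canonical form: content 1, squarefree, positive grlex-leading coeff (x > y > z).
(a) deg p = 2. An hourglass — one-sheet hyperboloid; a quadric.
(b) Symmetries: mirror symmetry x ↦ −x ⇒ only even powers of x; mirror symmetry z ↦ −z ⇒ only even powers of z; the y ↦ −y reflection is a symmetry, so y appears only in even powers.
(c) Reading off the gridlines: no z-intercept at any integer in the box.
(d) The integer polynomial consistent with all of this is the stated p.

x^2 + 3*y^2 - 2*z^2 - 2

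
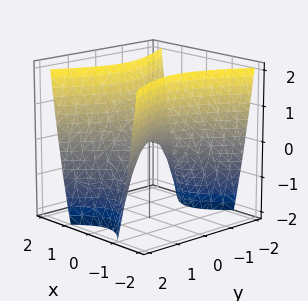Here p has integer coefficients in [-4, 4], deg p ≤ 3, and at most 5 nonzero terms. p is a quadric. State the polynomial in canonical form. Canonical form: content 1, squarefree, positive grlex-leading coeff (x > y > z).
2*x^2 - y^2 - z

1. deg p = 2. A hyperbolic paraboloid; a quadric.
2. Symmetries: it's symmetric under y → −y, forcing even powers of y; it's symmetric under x → −x, forcing even powers of x.
3. Against the integer gridlines: it crosses the y-axis at the gridline y = 0; it crosses the z-axis at the gridline z = 0; one x-axis crossing is at x = 0.
4. Matching integer coefficients to the picture gives p.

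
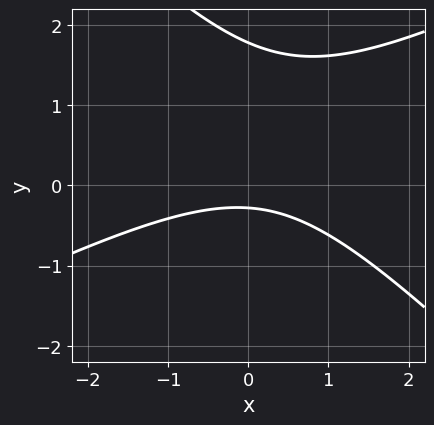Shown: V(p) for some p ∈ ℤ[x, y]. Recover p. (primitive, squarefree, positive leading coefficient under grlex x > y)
x^2 - x*y - 2*y^2 + 3*y + 1

First, deg p = 2.
Next, checking where it meets the axes: no x-intercept at any integer in the box.
Finally, matching integer coefficients to the picture gives p.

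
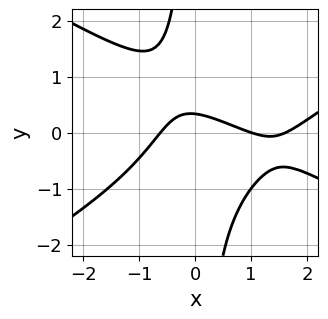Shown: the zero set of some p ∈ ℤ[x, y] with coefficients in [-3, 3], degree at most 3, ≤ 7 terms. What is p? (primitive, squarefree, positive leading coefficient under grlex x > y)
x^3 - 3*x*y^2 - 2*x^2 - 3*y + 1

deg p = 3. The shape is more complex than any degree-2 curve.
From the axis intercepts and sections: it crosses the x-axis at the gridline x = 1.
These observations pin down the coefficients.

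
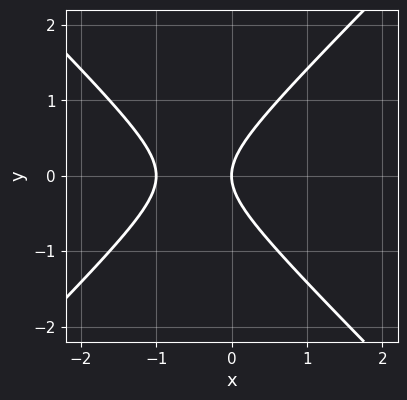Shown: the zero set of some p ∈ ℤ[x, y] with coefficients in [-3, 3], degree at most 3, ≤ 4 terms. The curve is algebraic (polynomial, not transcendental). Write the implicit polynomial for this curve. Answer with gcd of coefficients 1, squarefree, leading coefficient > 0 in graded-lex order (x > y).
x^2 - y^2 + x

(a) deg p = 2. The shape is more complex than any degree-1 curve.
(b) Symmetries: it's symmetric under y → −y, forcing even powers of y.
(c) Reading off the gridlines: one y-axis crossing is at y = 0; the x-axis gridline crossings are at x ∈ {-1, 0}.
(d) These observations pin down the coefficients.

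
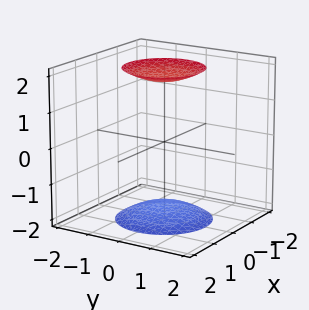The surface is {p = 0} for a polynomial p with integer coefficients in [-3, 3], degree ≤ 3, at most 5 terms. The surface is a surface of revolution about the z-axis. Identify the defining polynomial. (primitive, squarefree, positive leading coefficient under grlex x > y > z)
x^2 + y^2 - z^2 + 3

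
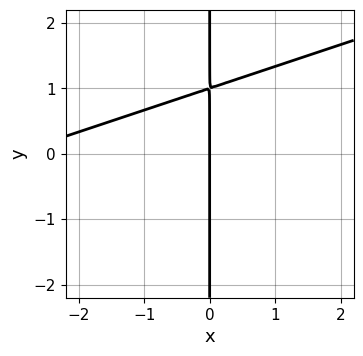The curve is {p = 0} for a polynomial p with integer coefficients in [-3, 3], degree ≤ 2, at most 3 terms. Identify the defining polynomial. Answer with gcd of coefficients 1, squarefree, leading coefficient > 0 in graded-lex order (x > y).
(a) deg p = 2. A generic line meets the curve in up to 2 points.
(b) Checking where it meets the axes: it meets the x-axis at x = 0 (among the integer gridlines); every point of the y-axis in the box is on the curve.
(c) These observations pin down the coefficients.

x^2 - 3*x*y + 3*x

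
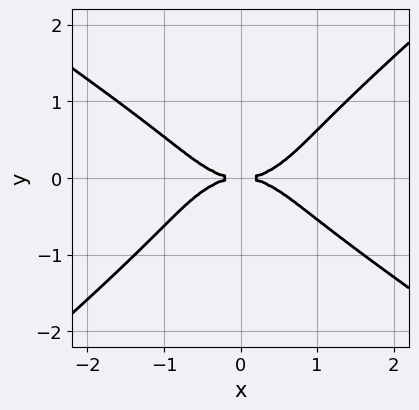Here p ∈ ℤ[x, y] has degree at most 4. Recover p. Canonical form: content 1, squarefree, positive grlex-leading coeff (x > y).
x^4 + x*y^3 - 3*y^4 - 2*y^2

deg p = 4. The shape is more complex than any degree-3 curve.
Checking where it meets the axes: one y-axis crossing is at y = 0; one x-axis crossing is at x = 0.
The integer polynomial consistent with all of this is the stated p.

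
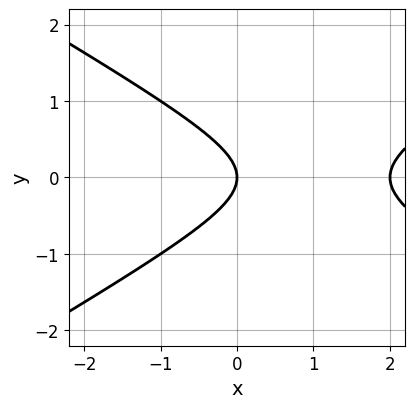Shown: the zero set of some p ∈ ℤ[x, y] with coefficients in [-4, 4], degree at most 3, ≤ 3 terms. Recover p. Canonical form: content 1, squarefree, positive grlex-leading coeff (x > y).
(a) Degree: no degree-1 curve has this shape, so deg p = 2.
(b) Symmetries: the y ↦ −y reflection is a symmetry, so y appears only in even powers.
(c) Reading off the gridlines: among the integer gridlines, it crosses the x-axis at x ∈ {0, 2}; one y-axis crossing is at y = 0.
(d) Matching integer coefficients to the picture gives p.

x^2 - 3*y^2 - 2*x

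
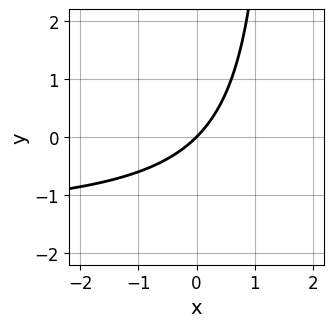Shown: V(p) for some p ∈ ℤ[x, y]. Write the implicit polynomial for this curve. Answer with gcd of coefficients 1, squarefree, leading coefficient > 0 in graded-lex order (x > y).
2*x*y + 3*x - 3*y

1. The degree is 2 — no degree-1 curve has this shape.
2. From the axis intercepts and sections: it crosses the y-axis at the gridline y = 0; it meets the x-axis at x = 0 (among the integer gridlines).
3. Fitting integer coefficients to these (and the overall shape) gives p.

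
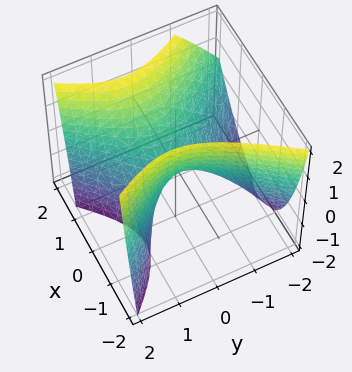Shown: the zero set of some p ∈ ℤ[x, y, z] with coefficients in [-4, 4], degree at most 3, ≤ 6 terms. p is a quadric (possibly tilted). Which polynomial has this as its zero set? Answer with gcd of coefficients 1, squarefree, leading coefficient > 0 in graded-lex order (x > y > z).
3*x^2 - x*z - 2*y^2 + y*z - 2*z

deg p = 2.
Reading off the gridlines: it crosses the y-axis at the gridline y = 0; one x-axis crossing is at x = 0; it crosses the z-axis at the gridline z = 0.
These observations pin down the coefficients.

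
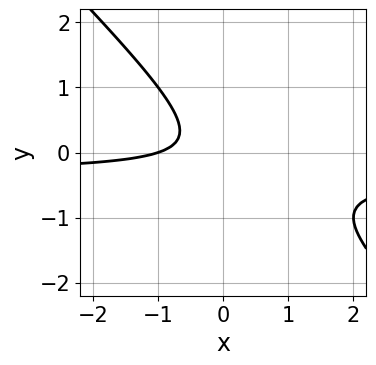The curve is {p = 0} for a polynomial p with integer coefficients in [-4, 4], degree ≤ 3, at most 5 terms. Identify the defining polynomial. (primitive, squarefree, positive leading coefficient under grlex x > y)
First, degree: no degree-1 curve has this shape, so deg p = 2.
Next, against the integer gridlines: one x-axis crossing is at x = -1; it misses every integer gridline on the y-axis.
Finally, fitting integer coefficients to these (and the overall shape) gives p.

3*x*y + 3*y^2 + x + 1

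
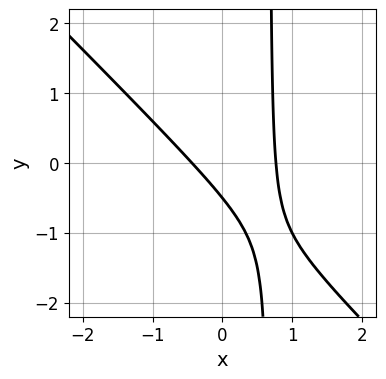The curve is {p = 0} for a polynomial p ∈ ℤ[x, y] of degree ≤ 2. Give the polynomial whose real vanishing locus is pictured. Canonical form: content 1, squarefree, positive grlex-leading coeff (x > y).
(a) The degree is 2 — no degree-1 curve has this shape.
(b) The integer polynomial consistent with all of this is the stated p.

3*x^2 + 3*x*y - x - 2*y - 1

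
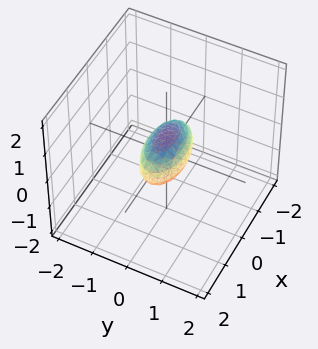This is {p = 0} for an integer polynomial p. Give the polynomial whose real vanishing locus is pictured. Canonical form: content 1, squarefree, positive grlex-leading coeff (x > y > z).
First, deg p = 2. A closed, bounded, convex surface; a quadric.
Then, symmetries: the x ↦ −x reflection is a symmetry, so x appears only in even powers; mirror symmetry y ↦ −y ⇒ only even powers of y; the z ↦ −z reflection is a symmetry, so z appears only in even powers.
Then, observable constraints: the x-axis gridline crossings are at x ∈ {-1, 1}.
Finally, matching integer coefficients to the picture gives p.

x^2 + 3*y^2 + 2*z^2 - 1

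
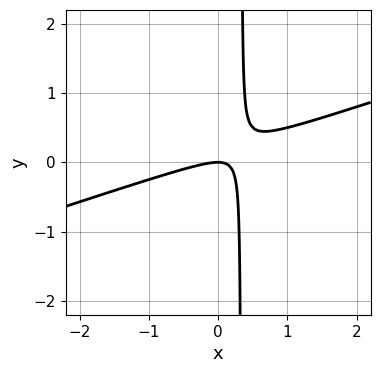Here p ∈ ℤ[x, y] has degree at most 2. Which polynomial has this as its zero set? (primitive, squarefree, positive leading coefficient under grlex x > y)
First, degree: the shape is more complex than any degree-1 curve, so deg p = 2.
Next, reading off the gridlines: it meets the x-axis at x = 0 (among the integer gridlines); it meets the y-axis at y = 0 (among the integer gridlines).
Finally, assembling these constraints gives the stated polynomial.

x^2 - 3*x*y + y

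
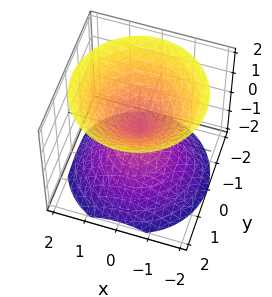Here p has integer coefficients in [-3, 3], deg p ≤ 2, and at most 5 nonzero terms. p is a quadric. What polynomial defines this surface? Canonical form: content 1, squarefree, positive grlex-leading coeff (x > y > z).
x^2 + y^2 - z^2

1. The picture has 2 separate pieces. Treating them together as one polynomial.
2. Degree: two nappes meeting at a single point; a quadric, so deg p = 2.
3. Symmetries: the surface is invariant under rotation about z: p = q(x² + y², z); the z ↦ −z reflection is a symmetry, so z appears only in even powers.
4. Against the integer gridlines: a circular section at z = 1 has radius exactly 1; it crosses the y-axis at the gridline y = 0; it meets the x-axis at x = 0 (among the integer gridlines); one z-axis crossing is at z = 0.
5. Assembling these constraints gives the stated polynomial.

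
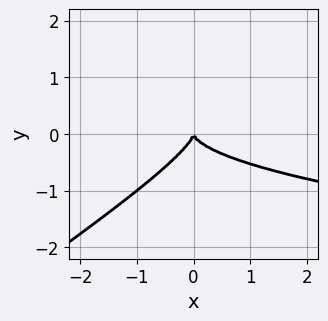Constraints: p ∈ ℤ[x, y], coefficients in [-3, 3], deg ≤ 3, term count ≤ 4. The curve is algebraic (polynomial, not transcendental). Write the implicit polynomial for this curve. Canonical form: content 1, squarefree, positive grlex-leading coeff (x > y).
1. deg p = 3. The shape is more complex than any degree-2 curve.
2. From the axis intercepts and sections: it crosses the x-axis at the gridline x = 0; it meets the y-axis at y = 0 (among the integer gridlines).
3. Fitting integer coefficients to these (and the overall shape) gives p.

2*x*y^2 - 3*y^3 - x^2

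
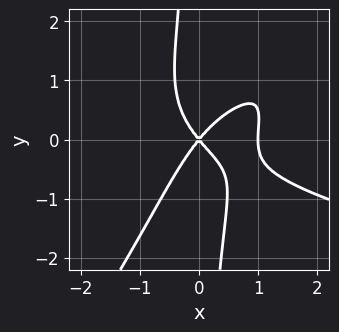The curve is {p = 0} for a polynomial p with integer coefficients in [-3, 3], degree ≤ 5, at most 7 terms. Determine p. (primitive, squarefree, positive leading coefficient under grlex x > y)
3*x^2*y^2 - 2*x*y^3 - 3*x^3 + 3*x^2 - 2*y^2

(a) deg p = 4. The shape is more complex than any degree-3 curve.
(b) Observable constraints: among the integer gridlines, it crosses the x-axis at x ∈ {0, 1}; one y-axis crossing is at y = 0.
(c) Matching integer coefficients to the picture gives p.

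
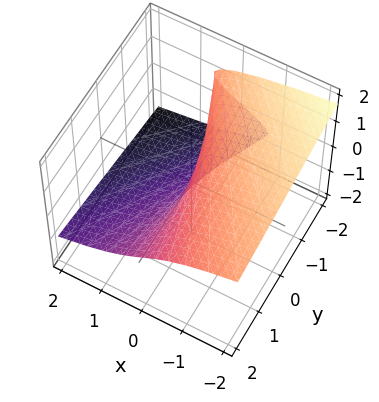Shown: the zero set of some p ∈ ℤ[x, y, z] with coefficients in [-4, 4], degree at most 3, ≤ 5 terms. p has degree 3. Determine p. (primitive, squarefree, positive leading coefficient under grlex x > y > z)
3*z^3 + 2*y*z + 3*x

First, degree: the shape is more complex than any degree-2 surface, so deg p = 3.
Next, against the integer gridlines: every point of the y-axis in the box is on the surface; one z-axis crossing is at z = 0; one x-axis crossing is at x = 0.
Finally, solving for integer coefficients yields p as stated.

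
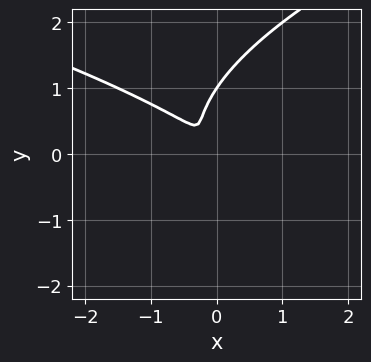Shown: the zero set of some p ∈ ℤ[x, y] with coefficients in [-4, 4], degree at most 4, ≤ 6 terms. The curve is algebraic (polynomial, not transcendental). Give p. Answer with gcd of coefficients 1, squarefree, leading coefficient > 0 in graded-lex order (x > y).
2*y^3 - 2*x^2 - 3*x*y - 2*y^2

The degree is 3 — the shape is more complex than any degree-2 curve.
Reading off the gridlines: one y-axis crossing is at y = 1.
Putting this together gives p.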